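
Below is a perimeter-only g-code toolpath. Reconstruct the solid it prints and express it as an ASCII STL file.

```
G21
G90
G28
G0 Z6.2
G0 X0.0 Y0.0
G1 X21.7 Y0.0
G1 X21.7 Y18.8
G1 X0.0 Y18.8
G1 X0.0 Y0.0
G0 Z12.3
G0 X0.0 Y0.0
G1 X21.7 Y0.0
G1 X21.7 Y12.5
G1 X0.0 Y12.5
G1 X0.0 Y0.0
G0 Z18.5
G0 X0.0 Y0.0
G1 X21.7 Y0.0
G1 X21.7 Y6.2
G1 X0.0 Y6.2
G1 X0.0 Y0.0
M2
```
solid part
  facet normal 0.0000 0.0000 -1.0000
    outer loop
      vertex 21.7 25.0 0.0
      vertex 21.7 0.0 0.0
      vertex 0.0 0.0 0.0
    endloop
  endfacet
  facet normal 0.0000 0.0000 -1.0000
    outer loop
      vertex 0.0 25.0 0.0
      vertex 21.7 25.0 0.0
      vertex 0.0 0.0 0.0
    endloop
  endfacet
  facet normal 0.0000 -1.0000 0.0000
    outer loop
      vertex 0.0 0.0 0.0
      vertex 21.7 0.0 0.0
      vertex 21.7 0.0 24.6
    endloop
  endfacet
  facet normal 0.0000 -1.0000 0.0000
    outer loop
      vertex 0.0 0.0 0.0
      vertex 21.7 0.0 24.6
      vertex 0.0 0.0 24.6
    endloop
  endfacet
  facet normal 0.0000 0.7014 0.7128
    outer loop
      vertex 0.0 0.0 24.6
      vertex 21.7 0.0 24.6
      vertex 21.7 25.0 0.0
    endloop
  endfacet
  facet normal 0.0000 0.7014 0.7128
    outer loop
      vertex 0.0 0.0 24.6
      vertex 21.7 25.0 0.0
      vertex 0.0 25.0 0.0
    endloop
  endfacet
  facet normal -1.0000 0.0000 0.0000
    outer loop
      vertex 0.0 0.0 24.6
      vertex 0.0 25.0 0.0
      vertex 0.0 0.0 0.0
    endloop
  endfacet
  facet normal 1.0000 0.0000 0.0000
    outer loop
      vertex 21.7 0.0 0.0
      vertex 21.7 25.0 0.0
      vertex 21.7 0.0 24.6
    endloop
  endfacet
endsolid part

The G0 Z moves step by Δz≈6.2 mm. The G1 loops shrink linearly with z, so the solid tapers from its base footprint up to z≈24.6. Closing with a flat bottom cap and the tapered top and triangulating gives 8 facets — a wedge (ramp): 21.7 × 25 mm base, rising to 24.6 mm along the y=0 edge and sloping linearly to z=0 at y=25.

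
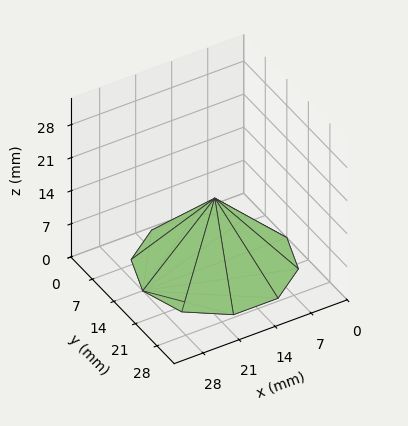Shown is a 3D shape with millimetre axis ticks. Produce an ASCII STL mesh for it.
Reading the render: the shape is a regular 10-sided pyramid, base circumscribed radius ≈ 14 mm, apex at z ≈ 14 mm (dimensions read to the nearest mm from the axis ticks). For the STL, each face is triangulated and given an outward normal.

solid part
  facet normal 0.0000 0.0000 -1.0000
    outer loop
      vertex 18.33 27.31 0.00
      vertex 25.33 22.23 0.00
      vertex 28.00 14.00 0.00
    endloop
  endfacet
  facet normal 0.0000 0.0000 -1.0000
    outer loop
      vertex 9.67 27.31 0.00
      vertex 18.33 27.31 0.00
      vertex 28.00 14.00 0.00
    endloop
  endfacet
  facet normal 0.0000 0.0000 -1.0000
    outer loop
      vertex 2.67 22.23 0.00
      vertex 9.67 27.31 0.00
      vertex 28.00 14.00 0.00
    endloop
  endfacet
  facet normal 0.0000 0.0000 -1.0000
    outer loop
      vertex 0.00 14.00 0.00
      vertex 2.67 22.23 0.00
      vertex 28.00 14.00 0.00
    endloop
  endfacet
  facet normal 0.0000 0.0000 -1.0000
    outer loop
      vertex 2.67 5.77 0.00
      vertex 0.00 14.00 0.00
      vertex 28.00 14.00 0.00
    endloop
  endfacet
  facet normal 0.0000 0.0000 -1.0000
    outer loop
      vertex 9.67 0.69 0.00
      vertex 2.67 5.77 0.00
      vertex 28.00 14.00 0.00
    endloop
  endfacet
  facet normal 0.0000 0.0000 -1.0000
    outer loop
      vertex 18.33 0.69 0.00
      vertex 9.67 0.69 0.00
      vertex 28.00 14.00 0.00
    endloop
  endfacet
  facet normal 0.0000 0.0000 -1.0000
    outer loop
      vertex 25.33 5.77 0.00
      vertex 18.33 0.69 0.00
      vertex 28.00 14.00 0.00
    endloop
  endfacet
  facet normal 0.6892 0.2236 0.6892
    outer loop
      vertex 28.00 14.00 0.00
      vertex 25.33 22.23 0.00
      vertex 14.00 14.00 14.00
    endloop
  endfacet
  facet normal 0.4256 0.5864 0.6892
    outer loop
      vertex 25.33 22.23 0.00
      vertex 18.33 27.31 0.00
      vertex 14.00 14.00 14.00
    endloop
  endfacet
  facet normal 0.0000 0.7247 0.6890
    outer loop
      vertex 18.33 27.31 0.00
      vertex 9.67 27.31 0.00
      vertex 14.00 14.00 14.00
    endloop
  endfacet
  facet normal -0.4256 0.5864 0.6892
    outer loop
      vertex 9.67 27.31 0.00
      vertex 2.67 22.23 0.00
      vertex 14.00 14.00 14.00
    endloop
  endfacet
  facet normal -0.6892 0.2236 0.6892
    outer loop
      vertex 2.67 22.23 0.00
      vertex 0.00 14.00 0.00
      vertex 14.00 14.00 14.00
    endloop
  endfacet
  facet normal -0.6892 -0.2236 0.6892
    outer loop
      vertex 0.00 14.00 0.00
      vertex 2.67 5.77 0.00
      vertex 14.00 14.00 14.00
    endloop
  endfacet
  facet normal -0.4256 -0.5864 0.6892
    outer loop
      vertex 2.67 5.77 0.00
      vertex 9.67 0.69 0.00
      vertex 14.00 14.00 14.00
    endloop
  endfacet
  facet normal 0.0000 -0.7247 0.6890
    outer loop
      vertex 9.67 0.69 0.00
      vertex 18.33 0.69 0.00
      vertex 14.00 14.00 14.00
    endloop
  endfacet
  facet normal 0.4256 -0.5864 0.6892
    outer loop
      vertex 18.33 0.69 0.00
      vertex 25.33 5.77 0.00
      vertex 14.00 14.00 14.00
    endloop
  endfacet
  facet normal 0.6892 -0.2236 0.6892
    outer loop
      vertex 25.33 5.77 0.00
      vertex 28.00 14.00 0.00
      vertex 14.00 14.00 14.00
    endloop
  endfacet
endsolid part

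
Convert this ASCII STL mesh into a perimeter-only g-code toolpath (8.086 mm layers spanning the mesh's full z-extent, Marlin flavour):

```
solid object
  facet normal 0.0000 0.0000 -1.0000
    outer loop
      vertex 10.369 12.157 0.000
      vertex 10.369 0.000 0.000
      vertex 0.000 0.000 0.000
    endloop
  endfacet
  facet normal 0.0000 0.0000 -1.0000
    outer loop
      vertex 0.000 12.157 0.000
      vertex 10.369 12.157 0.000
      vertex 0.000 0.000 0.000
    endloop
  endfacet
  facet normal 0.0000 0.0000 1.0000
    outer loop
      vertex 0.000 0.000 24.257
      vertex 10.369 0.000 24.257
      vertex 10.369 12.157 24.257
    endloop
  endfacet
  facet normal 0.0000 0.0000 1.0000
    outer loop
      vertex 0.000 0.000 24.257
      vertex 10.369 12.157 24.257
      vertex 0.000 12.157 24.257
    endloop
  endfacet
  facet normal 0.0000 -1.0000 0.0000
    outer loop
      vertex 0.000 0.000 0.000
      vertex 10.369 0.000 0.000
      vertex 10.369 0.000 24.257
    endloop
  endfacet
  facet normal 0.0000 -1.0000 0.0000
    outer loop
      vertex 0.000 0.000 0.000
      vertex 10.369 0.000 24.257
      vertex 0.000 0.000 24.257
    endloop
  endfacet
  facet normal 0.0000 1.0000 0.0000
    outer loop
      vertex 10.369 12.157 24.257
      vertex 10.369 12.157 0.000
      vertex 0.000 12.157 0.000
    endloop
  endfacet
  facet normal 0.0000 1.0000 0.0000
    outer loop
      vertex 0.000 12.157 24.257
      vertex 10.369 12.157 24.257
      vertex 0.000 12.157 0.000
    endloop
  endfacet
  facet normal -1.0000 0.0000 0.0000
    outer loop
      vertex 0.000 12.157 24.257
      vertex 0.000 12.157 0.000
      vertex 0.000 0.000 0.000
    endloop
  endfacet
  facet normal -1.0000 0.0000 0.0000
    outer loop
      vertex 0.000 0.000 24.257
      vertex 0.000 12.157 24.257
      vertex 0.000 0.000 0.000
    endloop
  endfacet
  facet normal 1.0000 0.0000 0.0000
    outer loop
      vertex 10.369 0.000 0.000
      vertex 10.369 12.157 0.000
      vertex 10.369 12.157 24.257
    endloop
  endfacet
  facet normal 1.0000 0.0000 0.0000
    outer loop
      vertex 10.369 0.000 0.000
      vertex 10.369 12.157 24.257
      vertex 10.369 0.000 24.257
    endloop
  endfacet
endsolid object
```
; perimeter-only toolpath
G21 ; units = mm
G90 ; absolute positioning
G28 ; home
; layer 1
G0 Z8.086
G0 X0.000 Y0.000
G1 X10.369 Y0.000
G1 X10.369 Y12.157
G1 X0.000 Y12.157
G1 X0.000 Y0.000
; layer 2
G0 Z16.171
G0 X0.000 Y0.000
G1 X10.369 Y0.000
G1 X10.369 Y12.157
G1 X0.000 Y12.157
G1 X0.000 Y0.000
; layer 3
G0 Z24.257
G0 X0.000 Y0.000
G1 X10.369 Y0.000
G1 X10.369 Y12.157
G1 X0.000 Y12.157
G1 X0.000 Y0.000
M2 ; end

The solid is a rectangular box, roughly 10.4 × 12.2 mm footprint and 24.3 mm tall. Slicing at Δz = 8.086 mm — 3 equal slices spanning the solid's height, so layer i sits at z = i·h/3 — gives 3 non-empty perimeters. Each is a 4-segment closed polygon; G0 lifts to the layer z and rapids to the start vertex, then G1 traces the edges.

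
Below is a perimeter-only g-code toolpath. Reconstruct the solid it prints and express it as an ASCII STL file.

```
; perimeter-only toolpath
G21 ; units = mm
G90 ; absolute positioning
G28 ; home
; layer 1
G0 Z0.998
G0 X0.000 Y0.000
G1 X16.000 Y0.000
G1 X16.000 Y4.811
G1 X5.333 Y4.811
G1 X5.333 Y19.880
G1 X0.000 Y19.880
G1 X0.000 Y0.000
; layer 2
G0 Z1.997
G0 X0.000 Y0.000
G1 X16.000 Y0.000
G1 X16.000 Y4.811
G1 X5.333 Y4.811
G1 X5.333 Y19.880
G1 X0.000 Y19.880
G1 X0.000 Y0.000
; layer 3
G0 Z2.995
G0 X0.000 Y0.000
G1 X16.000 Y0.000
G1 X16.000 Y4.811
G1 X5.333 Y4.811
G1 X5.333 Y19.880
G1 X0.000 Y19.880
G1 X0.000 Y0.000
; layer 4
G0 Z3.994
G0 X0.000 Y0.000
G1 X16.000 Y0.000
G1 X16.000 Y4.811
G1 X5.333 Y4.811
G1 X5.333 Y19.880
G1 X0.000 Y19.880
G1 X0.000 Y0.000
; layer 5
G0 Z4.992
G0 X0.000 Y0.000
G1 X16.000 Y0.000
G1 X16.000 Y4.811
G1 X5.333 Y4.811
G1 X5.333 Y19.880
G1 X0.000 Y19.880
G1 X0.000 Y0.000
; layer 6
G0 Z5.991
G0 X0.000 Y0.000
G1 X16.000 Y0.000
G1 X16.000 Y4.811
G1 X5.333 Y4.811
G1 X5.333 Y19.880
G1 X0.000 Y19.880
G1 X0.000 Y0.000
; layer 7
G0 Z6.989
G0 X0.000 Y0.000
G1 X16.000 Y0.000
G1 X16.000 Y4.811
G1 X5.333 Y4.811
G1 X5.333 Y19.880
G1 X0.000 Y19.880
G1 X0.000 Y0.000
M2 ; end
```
solid part
  facet normal 0.0000 0.0000 -1.0000
    outer loop
      vertex 16.000 4.811 0.000
      vertex 16.000 0.000 0.000
      vertex 0.000 0.000 0.000
    endloop
  endfacet
  facet normal 0.0000 0.0000 -1.0000
    outer loop
      vertex 5.333 4.811 0.000
      vertex 16.000 4.811 0.000
      vertex 0.000 0.000 0.000
    endloop
  endfacet
  facet normal 0.0000 0.0000 -1.0000
    outer loop
      vertex 5.333 19.880 0.000
      vertex 5.333 4.811 0.000
      vertex 0.000 0.000 0.000
    endloop
  endfacet
  facet normal 0.0000 0.0000 -1.0000
    outer loop
      vertex 0.000 19.880 0.000
      vertex 5.333 19.880 0.000
      vertex 0.000 0.000 0.000
    endloop
  endfacet
  facet normal 0.0000 0.0000 1.0000
    outer loop
      vertex 0.000 0.000 6.989
      vertex 16.000 0.000 6.989
      vertex 16.000 4.811 6.989
    endloop
  endfacet
  facet normal 0.0000 0.0000 1.0000
    outer loop
      vertex 0.000 0.000 6.989
      vertex 16.000 4.811 6.989
      vertex 5.333 4.811 6.989
    endloop
  endfacet
  facet normal 0.0000 0.0000 1.0000
    outer loop
      vertex 0.000 0.000 6.989
      vertex 5.333 4.811 6.989
      vertex 5.333 19.880 6.989
    endloop
  endfacet
  facet normal 0.0000 0.0000 1.0000
    outer loop
      vertex 0.000 0.000 6.989
      vertex 5.333 19.880 6.989
      vertex 0.000 19.880 6.989
    endloop
  endfacet
  facet normal 0.0000 -1.0000 0.0000
    outer loop
      vertex 0.000 0.000 0.000
      vertex 16.000 0.000 0.000
      vertex 16.000 0.000 6.989
    endloop
  endfacet
  facet normal 0.0000 -1.0000 0.0000
    outer loop
      vertex 0.000 0.000 0.000
      vertex 16.000 0.000 6.989
      vertex 0.000 0.000 6.989
    endloop
  endfacet
  facet normal 1.0000 0.0000 0.0000
    outer loop
      vertex 16.000 0.000 0.000
      vertex 16.000 4.811 0.000
      vertex 16.000 4.811 6.989
    endloop
  endfacet
  facet normal 1.0000 0.0000 0.0000
    outer loop
      vertex 16.000 0.000 0.000
      vertex 16.000 4.811 6.989
      vertex 16.000 0.000 6.989
    endloop
  endfacet
  facet normal 0.0000 1.0000 0.0000
    outer loop
      vertex 16.000 4.811 0.000
      vertex 5.333 4.811 0.000
      vertex 5.333 4.811 6.989
    endloop
  endfacet
  facet normal 0.0000 1.0000 0.0000
    outer loop
      vertex 16.000 4.811 0.000
      vertex 5.333 4.811 6.989
      vertex 16.000 4.811 6.989
    endloop
  endfacet
  facet normal 1.0000 0.0000 0.0000
    outer loop
      vertex 5.333 4.811 0.000
      vertex 5.333 19.880 0.000
      vertex 5.333 19.880 6.989
    endloop
  endfacet
  facet normal 1.0000 0.0000 0.0000
    outer loop
      vertex 5.333 4.811 0.000
      vertex 5.333 19.880 6.989
      vertex 5.333 4.811 6.989
    endloop
  endfacet
  facet normal 0.0000 1.0000 0.0000
    outer loop
      vertex 5.333 19.880 0.000
      vertex 0.000 19.880 0.000
      vertex 0.000 19.880 6.989
    endloop
  endfacet
  facet normal 0.0000 1.0000 0.0000
    outer loop
      vertex 5.333 19.880 0.000
      vertex 0.000 19.880 6.989
      vertex 5.333 19.880 6.989
    endloop
  endfacet
  facet normal -1.0000 0.0000 0.0000
    outer loop
      vertex 0.000 19.880 0.000
      vertex 0.000 0.000 0.000
      vertex 0.000 0.000 6.989
    endloop
  endfacet
  facet normal -1.0000 0.0000 0.0000
    outer loop
      vertex 0.000 19.880 0.000
      vertex 0.000 0.000 6.989
      vertex 0.000 19.880 6.989
    endloop
  endfacet
endsolid part

The G0 Z moves step by Δz≈0.998 mm. Every layer's G1 loop is the same polygon, so the solid is a straight extrusion of it from z=0 to z≈6.99. Closing with flat bottom and top caps and triangulating gives 20 facets — an L-shaped prism: outer 16 × 19.9 mm, arm thicknesses ≈ 4.81 mm (horizontal) and 5.33 mm (vertical), extruded 6.99 mm in z.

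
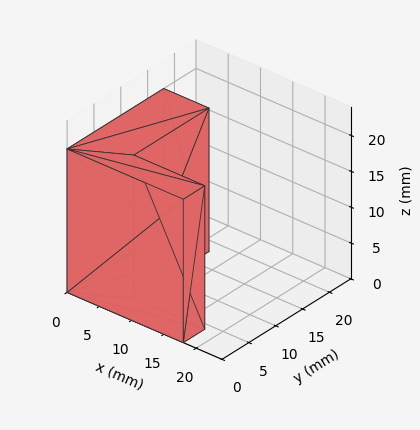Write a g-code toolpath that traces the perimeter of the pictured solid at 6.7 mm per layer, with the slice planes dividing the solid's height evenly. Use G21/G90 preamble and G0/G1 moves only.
Reading the render: the shape is an L-shaped prism: outer 18 × 18 mm, arm thicknesses ≈ 4 mm (horizontal) and 7 mm (vertical), extruded 20 mm in z (dimensions read to the nearest mm from the axis ticks). For the g-code, the solid's height is divided into equal slices at the stated Δz and each level perimeter traced with G1 moves after a G0 lift.

; perimeter-only toolpath
G21 ; units = mm
G90 ; absolute positioning
G28 ; home
; layer 1
G0 Z6.7
G0 X0.0 Y0.0
G1 X18.0 Y0.0
G1 X18.0 Y4.0
G1 X7.0 Y4.0
G1 X7.0 Y18.0
G1 X0.0 Y18.0
G1 X0.0 Y0.0
; layer 2
G0 Z13.3
G0 X0.0 Y0.0
G1 X18.0 Y0.0
G1 X18.0 Y4.0
G1 X7.0 Y4.0
G1 X7.0 Y18.0
G1 X0.0 Y18.0
G1 X0.0 Y0.0
; layer 3
G0 Z20.0
G0 X0.0 Y0.0
G1 X18.0 Y0.0
G1 X18.0 Y4.0
G1 X7.0 Y4.0
G1 X7.0 Y18.0
G1 X0.0 Y18.0
G1 X0.0 Y0.0
M2 ; end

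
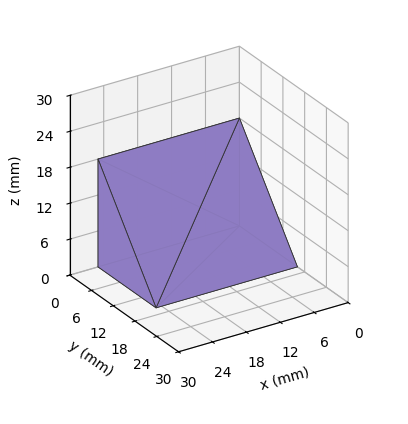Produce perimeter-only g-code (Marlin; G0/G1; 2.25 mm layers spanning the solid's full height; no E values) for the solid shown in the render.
Reading the render: the shape is a wedge (ramp): 25 × 16 mm base, rising to 18 mm along the y=0 edge and sloping linearly to z=0 at y=16 (dimensions read to the nearest mm from the axis ticks). For the g-code, the solid's height is divided into equal slices at the stated Δz and each level perimeter traced with G1 moves after a G0 lift.

; perimeter-only toolpath
G21 ; units = mm
G90 ; absolute positioning
G28 ; home
; layer 1
G0 Z2.25
G0 X0.00 Y0.00
G1 X25.00 Y0.00
G1 X25.00 Y14.00
G1 X0.00 Y14.00
G1 X0.00 Y0.00
; layer 2
G0 Z4.50
G0 X0.00 Y0.00
G1 X25.00 Y0.00
G1 X25.00 Y12.00
G1 X0.00 Y12.00
G1 X0.00 Y0.00
; layer 3
G0 Z6.75
G0 X0.00 Y0.00
G1 X25.00 Y0.00
G1 X25.00 Y10.00
G1 X0.00 Y10.00
G1 X0.00 Y0.00
; layer 4
G0 Z9.00
G0 X0.00 Y0.00
G1 X25.00 Y0.00
G1 X25.00 Y8.00
G1 X0.00 Y8.00
G1 X0.00 Y0.00
; layer 5
G0 Z11.25
G0 X0.00 Y0.00
G1 X25.00 Y0.00
G1 X25.00 Y6.00
G1 X0.00 Y6.00
G1 X0.00 Y0.00
; layer 6
G0 Z13.50
G0 X0.00 Y0.00
G1 X25.00 Y0.00
G1 X25.00 Y4.00
G1 X0.00 Y4.00
G1 X0.00 Y0.00
; layer 7
G0 Z15.75
G0 X0.00 Y0.00
G1 X25.00 Y0.00
G1 X25.00 Y2.00
G1 X0.00 Y2.00
G1 X0.00 Y0.00
M2 ; end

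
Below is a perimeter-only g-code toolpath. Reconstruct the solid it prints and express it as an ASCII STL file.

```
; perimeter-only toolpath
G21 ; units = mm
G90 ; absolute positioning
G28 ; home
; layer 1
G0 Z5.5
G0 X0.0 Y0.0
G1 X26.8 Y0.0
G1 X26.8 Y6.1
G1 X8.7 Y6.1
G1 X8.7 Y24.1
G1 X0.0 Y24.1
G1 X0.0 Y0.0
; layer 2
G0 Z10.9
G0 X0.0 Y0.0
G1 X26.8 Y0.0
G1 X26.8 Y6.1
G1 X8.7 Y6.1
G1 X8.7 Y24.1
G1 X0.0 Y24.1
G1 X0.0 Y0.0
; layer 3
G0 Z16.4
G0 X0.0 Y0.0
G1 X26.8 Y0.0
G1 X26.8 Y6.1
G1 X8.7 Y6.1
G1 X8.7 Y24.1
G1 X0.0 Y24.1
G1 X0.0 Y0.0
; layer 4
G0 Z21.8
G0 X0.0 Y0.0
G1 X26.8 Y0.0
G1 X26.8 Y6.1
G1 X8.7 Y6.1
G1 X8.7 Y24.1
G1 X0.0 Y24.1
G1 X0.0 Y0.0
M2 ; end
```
solid part
  facet normal 0.0000 0.0000 -1.0000
    outer loop
      vertex 26.8 6.1 0.0
      vertex 26.8 0.0 0.0
      vertex 0.0 0.0 0.0
    endloop
  endfacet
  facet normal 0.0000 0.0000 -1.0000
    outer loop
      vertex 8.7 6.1 0.0
      vertex 26.8 6.1 0.0
      vertex 0.0 0.0 0.0
    endloop
  endfacet
  facet normal 0.0000 0.0000 -1.0000
    outer loop
      vertex 8.7 24.1 0.0
      vertex 8.7 6.1 0.0
      vertex 0.0 0.0 0.0
    endloop
  endfacet
  facet normal 0.0000 0.0000 -1.0000
    outer loop
      vertex 0.0 24.1 0.0
      vertex 8.7 24.1 0.0
      vertex 0.0 0.0 0.0
    endloop
  endfacet
  facet normal 0.0000 0.0000 1.0000
    outer loop
      vertex 0.0 0.0 21.8
      vertex 26.8 0.0 21.8
      vertex 26.8 6.1 21.8
    endloop
  endfacet
  facet normal 0.0000 0.0000 1.0000
    outer loop
      vertex 0.0 0.0 21.8
      vertex 26.8 6.1 21.8
      vertex 8.7 6.1 21.8
    endloop
  endfacet
  facet normal 0.0000 0.0000 1.0000
    outer loop
      vertex 0.0 0.0 21.8
      vertex 8.7 6.1 21.8
      vertex 8.7 24.1 21.8
    endloop
  endfacet
  facet normal 0.0000 0.0000 1.0000
    outer loop
      vertex 0.0 0.0 21.8
      vertex 8.7 24.1 21.8
      vertex 0.0 24.1 21.8
    endloop
  endfacet
  facet normal 0.0000 -1.0000 0.0000
    outer loop
      vertex 0.0 0.0 0.0
      vertex 26.8 0.0 0.0
      vertex 26.8 0.0 21.8
    endloop
  endfacet
  facet normal 0.0000 -1.0000 0.0000
    outer loop
      vertex 0.0 0.0 0.0
      vertex 26.8 0.0 21.8
      vertex 0.0 0.0 21.8
    endloop
  endfacet
  facet normal 1.0000 0.0000 0.0000
    outer loop
      vertex 26.8 0.0 0.0
      vertex 26.8 6.1 0.0
      vertex 26.8 6.1 21.8
    endloop
  endfacet
  facet normal 1.0000 0.0000 0.0000
    outer loop
      vertex 26.8 0.0 0.0
      vertex 26.8 6.1 21.8
      vertex 26.8 0.0 21.8
    endloop
  endfacet
  facet normal 0.0000 1.0000 0.0000
    outer loop
      vertex 26.8 6.1 0.0
      vertex 8.7 6.1 0.0
      vertex 8.7 6.1 21.8
    endloop
  endfacet
  facet normal 0.0000 1.0000 0.0000
    outer loop
      vertex 26.8 6.1 0.0
      vertex 8.7 6.1 21.8
      vertex 26.8 6.1 21.8
    endloop
  endfacet
  facet normal 1.0000 0.0000 0.0000
    outer loop
      vertex 8.7 6.1 0.0
      vertex 8.7 24.1 0.0
      vertex 8.7 24.1 21.8
    endloop
  endfacet
  facet normal 1.0000 0.0000 0.0000
    outer loop
      vertex 8.7 6.1 0.0
      vertex 8.7 24.1 21.8
      vertex 8.7 6.1 21.8
    endloop
  endfacet
  facet normal 0.0000 1.0000 0.0000
    outer loop
      vertex 8.7 24.1 0.0
      vertex 0.0 24.1 0.0
      vertex 0.0 24.1 21.8
    endloop
  endfacet
  facet normal 0.0000 1.0000 0.0000
    outer loop
      vertex 8.7 24.1 0.0
      vertex 0.0 24.1 21.8
      vertex 8.7 24.1 21.8
    endloop
  endfacet
  facet normal -1.0000 0.0000 0.0000
    outer loop
      vertex 0.0 24.1 0.0
      vertex 0.0 0.0 0.0
      vertex 0.0 0.0 21.8
    endloop
  endfacet
  facet normal -1.0000 0.0000 0.0000
    outer loop
      vertex 0.0 24.1 0.0
      vertex 0.0 0.0 21.8
      vertex 0.0 24.1 21.8
    endloop
  endfacet
endsolid part

The G0 Z moves step by Δz≈5.5 mm. Every layer's G1 loop is the same polygon, so the solid is a straight extrusion of it from z=0 to z≈21.8. Closing with flat bottom and top caps and triangulating gives 20 facets — an L-shaped prism: outer 26.8 × 24.1 mm, arm thicknesses ≈ 6.1 mm (horizontal) and 8.7 mm (vertical), extruded 21.8 mm in z.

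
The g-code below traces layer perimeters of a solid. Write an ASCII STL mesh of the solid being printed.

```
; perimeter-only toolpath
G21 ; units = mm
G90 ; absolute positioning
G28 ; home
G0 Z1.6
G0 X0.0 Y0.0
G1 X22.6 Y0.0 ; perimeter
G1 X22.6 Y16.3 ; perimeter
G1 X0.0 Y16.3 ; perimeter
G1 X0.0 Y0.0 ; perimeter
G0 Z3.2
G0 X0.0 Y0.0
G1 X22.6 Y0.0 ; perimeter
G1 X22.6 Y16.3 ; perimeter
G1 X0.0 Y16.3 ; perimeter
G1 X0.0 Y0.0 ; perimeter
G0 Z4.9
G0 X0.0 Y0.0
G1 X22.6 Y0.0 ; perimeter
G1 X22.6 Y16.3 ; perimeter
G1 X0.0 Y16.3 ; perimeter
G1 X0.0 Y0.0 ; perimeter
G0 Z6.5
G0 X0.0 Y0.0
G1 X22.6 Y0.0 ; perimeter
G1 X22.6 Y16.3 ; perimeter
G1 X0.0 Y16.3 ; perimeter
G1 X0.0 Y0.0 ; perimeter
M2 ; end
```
solid part
  facet normal 0.0000 0.0000 -1.0000
    outer loop
      vertex 22.6 16.3 0.0
      vertex 22.6 0.0 0.0
      vertex 0.0 0.0 0.0
    endloop
  endfacet
  facet normal 0.0000 0.0000 -1.0000
    outer loop
      vertex 0.0 16.3 0.0
      vertex 22.6 16.3 0.0
      vertex 0.0 0.0 0.0
    endloop
  endfacet
  facet normal 0.0000 0.0000 1.0000
    outer loop
      vertex 0.0 0.0 6.5
      vertex 22.6 0.0 6.5
      vertex 22.6 16.3 6.5
    endloop
  endfacet
  facet normal 0.0000 0.0000 1.0000
    outer loop
      vertex 0.0 0.0 6.5
      vertex 22.6 16.3 6.5
      vertex 0.0 16.3 6.5
    endloop
  endfacet
  facet normal 0.0000 -1.0000 0.0000
    outer loop
      vertex 0.0 0.0 0.0
      vertex 22.6 0.0 0.0
      vertex 22.6 0.0 6.5
    endloop
  endfacet
  facet normal 0.0000 -1.0000 0.0000
    outer loop
      vertex 0.0 0.0 0.0
      vertex 22.6 0.0 6.5
      vertex 0.0 0.0 6.5
    endloop
  endfacet
  facet normal 0.0000 1.0000 0.0000
    outer loop
      vertex 22.6 16.3 6.5
      vertex 22.6 16.3 0.0
      vertex 0.0 16.3 0.0
    endloop
  endfacet
  facet normal 0.0000 1.0000 0.0000
    outer loop
      vertex 0.0 16.3 6.5
      vertex 22.6 16.3 6.5
      vertex 0.0 16.3 0.0
    endloop
  endfacet
  facet normal -1.0000 0.0000 0.0000
    outer loop
      vertex 0.0 16.3 6.5
      vertex 0.0 16.3 0.0
      vertex 0.0 0.0 0.0
    endloop
  endfacet
  facet normal -1.0000 0.0000 0.0000
    outer loop
      vertex 0.0 0.0 6.5
      vertex 0.0 16.3 6.5
      vertex 0.0 0.0 0.0
    endloop
  endfacet
  facet normal 1.0000 0.0000 0.0000
    outer loop
      vertex 22.6 0.0 0.0
      vertex 22.6 16.3 0.0
      vertex 22.6 16.3 6.5
    endloop
  endfacet
  facet normal 1.0000 0.0000 0.0000
    outer loop
      vertex 22.6 0.0 0.0
      vertex 22.6 16.3 6.5
      vertex 22.6 0.0 6.5
    endloop
  endfacet
endsolid part

The G0 Z moves step by Δz≈1.6 mm. Every layer's G1 loop is the same polygon, so the solid is a straight extrusion of it from z=0 to z≈6.5. Closing with flat bottom and top caps and triangulating gives 12 facets — a rectangular box, roughly 22.6 × 16.3 mm footprint and 6.5 mm tall.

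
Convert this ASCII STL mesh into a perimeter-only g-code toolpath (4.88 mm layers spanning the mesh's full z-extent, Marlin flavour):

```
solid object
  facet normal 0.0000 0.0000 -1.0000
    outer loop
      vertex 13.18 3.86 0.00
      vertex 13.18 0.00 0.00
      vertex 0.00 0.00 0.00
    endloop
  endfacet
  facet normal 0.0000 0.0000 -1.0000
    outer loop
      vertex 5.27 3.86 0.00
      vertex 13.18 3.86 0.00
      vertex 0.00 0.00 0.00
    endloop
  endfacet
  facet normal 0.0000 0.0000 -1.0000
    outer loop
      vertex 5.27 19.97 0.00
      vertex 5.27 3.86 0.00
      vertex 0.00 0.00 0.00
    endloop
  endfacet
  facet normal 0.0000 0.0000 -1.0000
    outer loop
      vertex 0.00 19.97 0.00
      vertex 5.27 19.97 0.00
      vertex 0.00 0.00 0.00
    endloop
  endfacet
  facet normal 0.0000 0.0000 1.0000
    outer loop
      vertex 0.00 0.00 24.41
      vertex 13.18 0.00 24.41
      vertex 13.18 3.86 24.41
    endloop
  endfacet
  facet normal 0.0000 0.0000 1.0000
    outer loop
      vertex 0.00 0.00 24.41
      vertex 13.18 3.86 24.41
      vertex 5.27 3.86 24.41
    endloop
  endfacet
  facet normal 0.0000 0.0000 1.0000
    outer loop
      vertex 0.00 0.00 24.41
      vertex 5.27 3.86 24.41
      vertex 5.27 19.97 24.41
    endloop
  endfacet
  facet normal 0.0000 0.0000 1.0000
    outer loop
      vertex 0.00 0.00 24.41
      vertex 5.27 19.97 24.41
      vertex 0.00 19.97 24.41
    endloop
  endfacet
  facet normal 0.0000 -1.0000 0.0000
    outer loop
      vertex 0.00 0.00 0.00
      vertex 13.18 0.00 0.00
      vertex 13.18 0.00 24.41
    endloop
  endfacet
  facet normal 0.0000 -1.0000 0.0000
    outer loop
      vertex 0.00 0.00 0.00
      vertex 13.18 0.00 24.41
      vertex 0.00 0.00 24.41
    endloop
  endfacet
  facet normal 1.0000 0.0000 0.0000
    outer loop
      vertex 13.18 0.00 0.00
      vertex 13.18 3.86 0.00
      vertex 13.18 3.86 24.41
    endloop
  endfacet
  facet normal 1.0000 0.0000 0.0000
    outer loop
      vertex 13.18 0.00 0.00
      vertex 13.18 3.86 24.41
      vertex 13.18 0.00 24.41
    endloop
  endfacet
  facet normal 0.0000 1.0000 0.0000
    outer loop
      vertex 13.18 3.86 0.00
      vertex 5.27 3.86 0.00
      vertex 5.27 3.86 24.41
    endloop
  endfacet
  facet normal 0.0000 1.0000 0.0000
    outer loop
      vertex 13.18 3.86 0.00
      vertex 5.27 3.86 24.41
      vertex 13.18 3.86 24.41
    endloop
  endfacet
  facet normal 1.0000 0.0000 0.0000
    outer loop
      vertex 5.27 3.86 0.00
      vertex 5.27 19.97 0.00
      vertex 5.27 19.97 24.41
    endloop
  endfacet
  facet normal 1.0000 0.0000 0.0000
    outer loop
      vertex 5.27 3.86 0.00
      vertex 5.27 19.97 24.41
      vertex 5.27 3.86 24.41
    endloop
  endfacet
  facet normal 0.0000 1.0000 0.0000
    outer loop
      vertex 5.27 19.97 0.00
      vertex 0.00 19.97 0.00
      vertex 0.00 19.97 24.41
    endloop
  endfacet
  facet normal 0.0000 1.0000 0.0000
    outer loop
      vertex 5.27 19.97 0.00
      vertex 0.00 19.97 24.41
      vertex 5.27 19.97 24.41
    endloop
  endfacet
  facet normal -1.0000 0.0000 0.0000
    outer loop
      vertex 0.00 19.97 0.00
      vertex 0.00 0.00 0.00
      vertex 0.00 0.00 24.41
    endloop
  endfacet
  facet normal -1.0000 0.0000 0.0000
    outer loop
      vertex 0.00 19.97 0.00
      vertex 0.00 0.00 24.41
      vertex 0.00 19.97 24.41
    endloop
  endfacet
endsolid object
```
; perimeter-only toolpath
G21 ; units = mm
G90 ; absolute positioning
G28 ; home
; layer 1
G0 Z4.88
G0 X0.00 Y0.00
G1 X13.18 Y0.00
G1 X13.18 Y3.86
G1 X5.27 Y3.86
G1 X5.27 Y19.97
G1 X0.00 Y19.97
G1 X0.00 Y0.00
; layer 2
G0 Z9.76
G0 X0.00 Y0.00
G1 X13.18 Y0.00
G1 X13.18 Y3.86
G1 X5.27 Y3.86
G1 X5.27 Y19.97
G1 X0.00 Y19.97
G1 X0.00 Y0.00
; layer 3
G0 Z14.65
G0 X0.00 Y0.00
G1 X13.18 Y0.00
G1 X13.18 Y3.86
G1 X5.27 Y3.86
G1 X5.27 Y19.97
G1 X0.00 Y19.97
G1 X0.00 Y0.00
; layer 4
G0 Z19.53
G0 X0.00 Y0.00
G1 X13.18 Y0.00
G1 X13.18 Y3.86
G1 X5.27 Y3.86
G1 X5.27 Y19.97
G1 X0.00 Y19.97
G1 X0.00 Y0.00
; layer 5
G0 Z24.41
G0 X0.00 Y0.00
G1 X13.18 Y0.00
G1 X13.18 Y3.86
G1 X5.27 Y3.86
G1 X5.27 Y19.97
G1 X0.00 Y19.97
G1 X0.00 Y0.00
M2 ; end

The solid is an L-shaped prism: outer 13.2 × 20 mm, arm thicknesses ≈ 3.86 mm (horizontal) and 5.27 mm (vertical), extruded 24.4 mm in z. Slicing at Δz = 4.88 mm — 5 equal slices spanning the solid's height, so layer i sits at z = i·h/5 — gives 5 non-empty perimeters. Each is a 6-segment closed polygon; G0 lifts to the layer z and rapids to the start vertex, then G1 traces the edges.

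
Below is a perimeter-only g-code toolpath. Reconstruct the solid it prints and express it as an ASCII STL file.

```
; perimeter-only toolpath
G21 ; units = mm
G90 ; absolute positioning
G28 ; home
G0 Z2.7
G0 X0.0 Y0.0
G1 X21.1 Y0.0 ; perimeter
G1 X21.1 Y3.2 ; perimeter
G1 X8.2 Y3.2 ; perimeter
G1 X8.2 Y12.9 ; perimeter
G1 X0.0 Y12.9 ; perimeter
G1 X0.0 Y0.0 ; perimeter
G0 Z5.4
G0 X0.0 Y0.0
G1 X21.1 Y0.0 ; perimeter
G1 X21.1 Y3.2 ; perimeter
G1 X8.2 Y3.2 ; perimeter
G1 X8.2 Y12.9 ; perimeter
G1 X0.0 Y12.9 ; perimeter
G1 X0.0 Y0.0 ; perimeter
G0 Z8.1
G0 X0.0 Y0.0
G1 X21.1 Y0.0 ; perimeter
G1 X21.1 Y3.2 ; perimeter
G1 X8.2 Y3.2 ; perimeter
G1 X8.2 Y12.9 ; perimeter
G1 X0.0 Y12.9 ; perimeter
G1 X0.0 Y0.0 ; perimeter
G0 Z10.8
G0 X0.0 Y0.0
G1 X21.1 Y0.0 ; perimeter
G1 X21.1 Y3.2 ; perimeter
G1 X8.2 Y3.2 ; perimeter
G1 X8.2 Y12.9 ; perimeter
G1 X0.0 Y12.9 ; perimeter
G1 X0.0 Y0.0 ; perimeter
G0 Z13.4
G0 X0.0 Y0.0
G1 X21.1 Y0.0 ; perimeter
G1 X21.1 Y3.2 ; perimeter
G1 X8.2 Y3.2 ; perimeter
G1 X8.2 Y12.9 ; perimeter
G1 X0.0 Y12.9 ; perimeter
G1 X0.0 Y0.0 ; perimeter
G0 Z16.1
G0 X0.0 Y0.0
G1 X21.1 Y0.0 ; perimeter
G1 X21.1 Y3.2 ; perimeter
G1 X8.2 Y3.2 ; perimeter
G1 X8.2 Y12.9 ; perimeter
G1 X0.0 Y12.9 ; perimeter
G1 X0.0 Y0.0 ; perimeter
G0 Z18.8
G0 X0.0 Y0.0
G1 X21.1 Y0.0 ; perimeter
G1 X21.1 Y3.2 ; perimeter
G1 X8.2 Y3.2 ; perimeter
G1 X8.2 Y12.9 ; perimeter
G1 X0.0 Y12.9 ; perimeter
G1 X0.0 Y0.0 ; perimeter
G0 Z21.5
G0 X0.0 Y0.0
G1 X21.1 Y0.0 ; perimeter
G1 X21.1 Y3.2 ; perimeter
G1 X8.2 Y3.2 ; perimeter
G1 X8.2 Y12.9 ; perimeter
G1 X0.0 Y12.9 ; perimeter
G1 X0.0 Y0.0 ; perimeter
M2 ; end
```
solid part
  facet normal 0.0000 0.0000 -1.0000
    outer loop
      vertex 21.1 3.2 0.0
      vertex 21.1 0.0 0.0
      vertex 0.0 0.0 0.0
    endloop
  endfacet
  facet normal 0.0000 0.0000 -1.0000
    outer loop
      vertex 8.2 3.2 0.0
      vertex 21.1 3.2 0.0
      vertex 0.0 0.0 0.0
    endloop
  endfacet
  facet normal 0.0000 0.0000 -1.0000
    outer loop
      vertex 8.2 12.9 0.0
      vertex 8.2 3.2 0.0
      vertex 0.0 0.0 0.0
    endloop
  endfacet
  facet normal 0.0000 0.0000 -1.0000
    outer loop
      vertex 0.0 12.9 0.0
      vertex 8.2 12.9 0.0
      vertex 0.0 0.0 0.0
    endloop
  endfacet
  facet normal 0.0000 0.0000 1.0000
    outer loop
      vertex 0.0 0.0 21.5
      vertex 21.1 0.0 21.5
      vertex 21.1 3.2 21.5
    endloop
  endfacet
  facet normal 0.0000 0.0000 1.0000
    outer loop
      vertex 0.0 0.0 21.5
      vertex 21.1 3.2 21.5
      vertex 8.2 3.2 21.5
    endloop
  endfacet
  facet normal 0.0000 0.0000 1.0000
    outer loop
      vertex 0.0 0.0 21.5
      vertex 8.2 3.2 21.5
      vertex 8.2 12.9 21.5
    endloop
  endfacet
  facet normal 0.0000 0.0000 1.0000
    outer loop
      vertex 0.0 0.0 21.5
      vertex 8.2 12.9 21.5
      vertex 0.0 12.9 21.5
    endloop
  endfacet
  facet normal 0.0000 -1.0000 0.0000
    outer loop
      vertex 0.0 0.0 0.0
      vertex 21.1 0.0 0.0
      vertex 21.1 0.0 21.5
    endloop
  endfacet
  facet normal 0.0000 -1.0000 0.0000
    outer loop
      vertex 0.0 0.0 0.0
      vertex 21.1 0.0 21.5
      vertex 0.0 0.0 21.5
    endloop
  endfacet
  facet normal 1.0000 0.0000 0.0000
    outer loop
      vertex 21.1 0.0 0.0
      vertex 21.1 3.2 0.0
      vertex 21.1 3.2 21.5
    endloop
  endfacet
  facet normal 1.0000 0.0000 0.0000
    outer loop
      vertex 21.1 0.0 0.0
      vertex 21.1 3.2 21.5
      vertex 21.1 0.0 21.5
    endloop
  endfacet
  facet normal 0.0000 1.0000 0.0000
    outer loop
      vertex 21.1 3.2 0.0
      vertex 8.2 3.2 0.0
      vertex 8.2 3.2 21.5
    endloop
  endfacet
  facet normal 0.0000 1.0000 0.0000
    outer loop
      vertex 21.1 3.2 0.0
      vertex 8.2 3.2 21.5
      vertex 21.1 3.2 21.5
    endloop
  endfacet
  facet normal 1.0000 0.0000 0.0000
    outer loop
      vertex 8.2 3.2 0.0
      vertex 8.2 12.9 0.0
      vertex 8.2 12.9 21.5
    endloop
  endfacet
  facet normal 1.0000 0.0000 0.0000
    outer loop
      vertex 8.2 3.2 0.0
      vertex 8.2 12.9 21.5
      vertex 8.2 3.2 21.5
    endloop
  endfacet
  facet normal 0.0000 1.0000 0.0000
    outer loop
      vertex 8.2 12.9 0.0
      vertex 0.0 12.9 0.0
      vertex 0.0 12.9 21.5
    endloop
  endfacet
  facet normal 0.0000 1.0000 0.0000
    outer loop
      vertex 8.2 12.9 0.0
      vertex 0.0 12.9 21.5
      vertex 8.2 12.9 21.5
    endloop
  endfacet
  facet normal -1.0000 0.0000 0.0000
    outer loop
      vertex 0.0 12.9 0.0
      vertex 0.0 0.0 0.0
      vertex 0.0 0.0 21.5
    endloop
  endfacet
  facet normal -1.0000 0.0000 0.0000
    outer loop
      vertex 0.0 12.9 0.0
      vertex 0.0 0.0 21.5
      vertex 0.0 12.9 21.5
    endloop
  endfacet
endsolid part

The G0 Z moves step by Δz≈2.7 mm. Every layer's G1 loop is the same polygon, so the solid is a straight extrusion of it from z=0 to z≈21.5. Closing with flat bottom and top caps and triangulating gives 20 facets — an L-shaped prism: outer 21.1 × 12.9 mm, arm thicknesses ≈ 3.2 mm (horizontal) and 8.2 mm (vertical), extruded 21.5 mm in z.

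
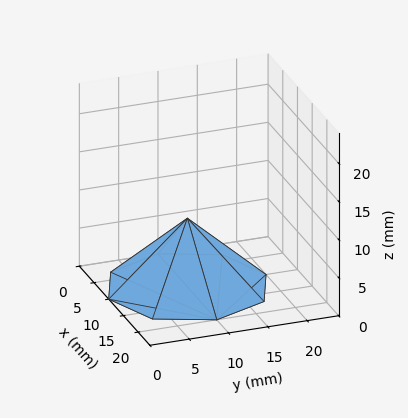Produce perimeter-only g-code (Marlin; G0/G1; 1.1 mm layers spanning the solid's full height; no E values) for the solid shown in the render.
Reading the render: the shape is a regular 8-sided pyramid, base circumscribed radius ≈ 10 mm, apex at z ≈ 9 mm (dimensions read to the nearest mm from the axis ticks). For the g-code, the solid's height is divided into equal slices at the stated Δz and each level perimeter traced with G1 moves after a G0 lift.

; perimeter-only toolpath
G21 ; units = mm
G90 ; absolute positioning
G28 ; home
; layer 1
G0 Z1.1
G0 X18.8 Y10.0
G1 X16.2 Y16.2
G1 X10.0 Y18.8
G1 X3.8 Y16.2
G1 X1.2 Y10.0
G1 X3.8 Y3.8
G1 X10.0 Y1.2
G1 X16.2 Y3.8
G1 X18.8 Y10.0
; layer 2
G0 Z2.2
G0 X17.5 Y10.0
G1 X15.3 Y15.3
G1 X10.0 Y17.5
G1 X4.7 Y15.3
G1 X2.5 Y10.0
G1 X4.7 Y4.7
G1 X10.0 Y2.5
G1 X15.3 Y4.7
G1 X17.5 Y10.0
; layer 3
G0 Z3.4
G0 X16.2 Y10.0
G1 X14.4 Y14.4
G1 X10.0 Y16.2
G1 X5.6 Y14.4
G1 X3.8 Y10.0
G1 X5.6 Y5.6
G1 X10.0 Y3.8
G1 X14.4 Y5.6
G1 X16.2 Y10.0
; layer 4
G0 Z4.5
G0 X15.0 Y10.0
G1 X13.6 Y13.6
G1 X10.0 Y15.0
G1 X6.5 Y13.6
G1 X5.0 Y10.0
G1 X6.5 Y6.5
G1 X10.0 Y5.0
G1 X13.6 Y6.5
G1 X15.0 Y10.0
; layer 5
G0 Z5.6
G0 X13.8 Y10.0
G1 X12.7 Y12.7
G1 X10.0 Y13.8
G1 X7.3 Y12.7
G1 X6.2 Y10.0
G1 X7.3 Y7.3
G1 X10.0 Y6.2
G1 X12.7 Y7.3
G1 X13.8 Y10.0
; layer 6
G0 Z6.8
G0 X12.5 Y10.0
G1 X11.8 Y11.8
G1 X10.0 Y12.5
G1 X8.2 Y11.8
G1 X7.5 Y10.0
G1 X8.2 Y8.2
G1 X10.0 Y7.5
G1 X11.8 Y8.2
G1 X12.5 Y10.0
; layer 7
G0 Z7.9
G0 X11.2 Y10.0
G1 X10.9 Y10.9
G1 X10.0 Y11.2
G1 X9.1 Y10.9
G1 X8.8 Y10.0
G1 X9.1 Y9.1
G1 X10.0 Y8.8
G1 X10.9 Y9.1
G1 X11.2 Y10.0
M2 ; end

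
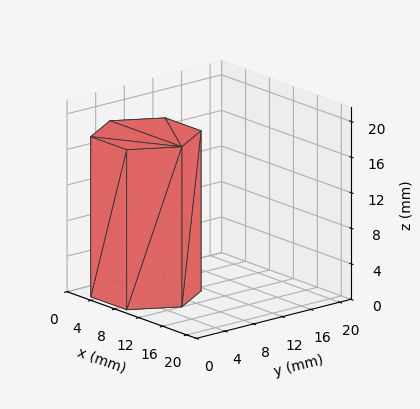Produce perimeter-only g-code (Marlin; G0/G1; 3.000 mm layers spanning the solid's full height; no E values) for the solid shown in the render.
Reading the render: the shape is a regular 6-sided prism (a cylinder approximated with 6 flat sides), circumscribed radius ≈ 6 mm, height ≈ 18 mm (dimensions read to the nearest mm from the axis ticks). For the g-code, the solid's height is divided into equal slices at the stated Δz and each level perimeter traced with G1 moves after a G0 lift.

; perimeter-only toolpath
G21 ; units = mm
G90 ; absolute positioning
G28 ; home
; layer 1
G0 Z3.000
G0 X12.000 Y6.000
G1 X9.000 Y11.196
G1 X3.000 Y11.196
G1 X0.000 Y6.000
G1 X3.000 Y0.804
G1 X9.000 Y0.804
G1 X12.000 Y6.000
; layer 2
G0 Z6.000
G0 X12.000 Y6.000
G1 X9.000 Y11.196
G1 X3.000 Y11.196
G1 X0.000 Y6.000
G1 X3.000 Y0.804
G1 X9.000 Y0.804
G1 X12.000 Y6.000
; layer 3
G0 Z9.000
G0 X12.000 Y6.000
G1 X9.000 Y11.196
G1 X3.000 Y11.196
G1 X0.000 Y6.000
G1 X3.000 Y0.804
G1 X9.000 Y0.804
G1 X12.000 Y6.000
; layer 4
G0 Z12.000
G0 X12.000 Y6.000
G1 X9.000 Y11.196
G1 X3.000 Y11.196
G1 X0.000 Y6.000
G1 X3.000 Y0.804
G1 X9.000 Y0.804
G1 X12.000 Y6.000
; layer 5
G0 Z15.000
G0 X12.000 Y6.000
G1 X9.000 Y11.196
G1 X3.000 Y11.196
G1 X0.000 Y6.000
G1 X3.000 Y0.804
G1 X9.000 Y0.804
G1 X12.000 Y6.000
; layer 6
G0 Z18.000
G0 X12.000 Y6.000
G1 X9.000 Y11.196
G1 X3.000 Y11.196
G1 X0.000 Y6.000
G1 X3.000 Y0.804
G1 X9.000 Y0.804
G1 X12.000 Y6.000
M2 ; end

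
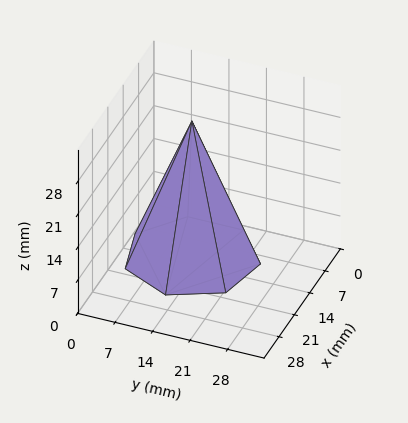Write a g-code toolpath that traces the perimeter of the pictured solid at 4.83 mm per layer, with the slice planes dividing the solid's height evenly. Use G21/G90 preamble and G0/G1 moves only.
Reading the render: the shape is a regular 7-sided pyramid, base circumscribed radius ≈ 12 mm, apex at z ≈ 29 mm (dimensions read to the nearest mm from the axis ticks). For the g-code, the solid's height is divided into equal slices at the stated Δz and each level perimeter traced with G1 moves after a G0 lift.

; perimeter-only toolpath
G21 ; units = mm
G90 ; absolute positioning
G28 ; home
; layer 1
G0 Z4.83
G0 X22.00 Y12.00
G1 X18.23 Y19.82
G1 X9.78 Y21.75
G1 X2.99 Y16.34
G1 X2.99 Y7.66
G1 X9.78 Y2.25
G1 X18.23 Y4.18
G1 X22.00 Y12.00
; layer 2
G0 Z9.67
G0 X20.00 Y12.00
G1 X16.99 Y18.25
G1 X10.22 Y19.80
G1 X4.79 Y15.47
G1 X4.79 Y8.53
G1 X10.22 Y4.20
G1 X16.99 Y5.75
G1 X20.00 Y12.00
; layer 3
G0 Z14.50
G0 X18.00 Y12.00
G1 X15.74 Y16.69
G1 X10.66 Y17.85
G1 X6.59 Y14.61
G1 X6.59 Y9.39
G1 X10.66 Y6.15
G1 X15.74 Y7.31
G1 X18.00 Y12.00
; layer 4
G0 Z19.33
G0 X16.00 Y12.00
G1 X14.49 Y15.13
G1 X11.11 Y15.90
G1 X8.40 Y13.74
G1 X8.40 Y10.26
G1 X11.11 Y8.10
G1 X14.49 Y8.87
G1 X16.00 Y12.00
; layer 5
G0 Z24.17
G0 X14.00 Y12.00
G1 X13.25 Y13.56
G1 X11.55 Y13.95
G1 X10.20 Y12.87
G1 X10.20 Y11.13
G1 X11.55 Y10.05
G1 X13.25 Y10.44
G1 X14.00 Y12.00
M2 ; end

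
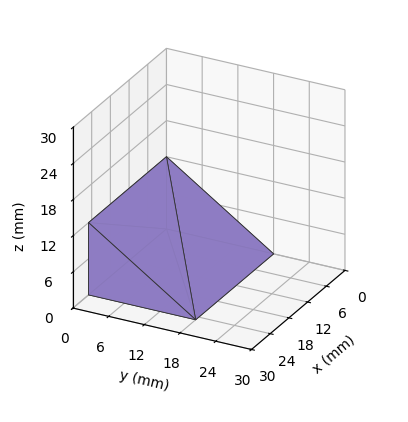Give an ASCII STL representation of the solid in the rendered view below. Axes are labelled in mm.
Reading the render: the shape is a wedge (ramp): 25 × 18 mm base, rising to 12 mm along the y=0 edge and sloping linearly to z=0 at y=18 (dimensions read to the nearest mm from the axis ticks). For the STL, each face is triangulated and given an outward normal.

solid part
  facet normal 0.0000 0.0000 -1.0000
    outer loop
      vertex 25.000 18.000 0.000
      vertex 25.000 0.000 0.000
      vertex 0.000 0.000 0.000
    endloop
  endfacet
  facet normal 0.0000 0.0000 -1.0000
    outer loop
      vertex 0.000 18.000 0.000
      vertex 25.000 18.000 0.000
      vertex 0.000 0.000 0.000
    endloop
  endfacet
  facet normal 0.0000 -1.0000 0.0000
    outer loop
      vertex 0.000 0.000 0.000
      vertex 25.000 0.000 0.000
      vertex 25.000 0.000 12.000
    endloop
  endfacet
  facet normal 0.0000 -1.0000 0.0000
    outer loop
      vertex 0.000 0.000 0.000
      vertex 25.000 0.000 12.000
      vertex 0.000 0.000 12.000
    endloop
  endfacet
  facet normal 0.0000 0.5547 0.8321
    outer loop
      vertex 0.000 0.000 12.000
      vertex 25.000 0.000 12.000
      vertex 25.000 18.000 0.000
    endloop
  endfacet
  facet normal 0.0000 0.5547 0.8321
    outer loop
      vertex 0.000 0.000 12.000
      vertex 25.000 18.000 0.000
      vertex 0.000 18.000 0.000
    endloop
  endfacet
  facet normal -1.0000 0.0000 0.0000
    outer loop
      vertex 0.000 0.000 12.000
      vertex 0.000 18.000 0.000
      vertex 0.000 0.000 0.000
    endloop
  endfacet
  facet normal 1.0000 0.0000 0.0000
    outer loop
      vertex 25.000 0.000 0.000
      vertex 25.000 18.000 0.000
      vertex 25.000 0.000 12.000
    endloop
  endfacet
endsolid part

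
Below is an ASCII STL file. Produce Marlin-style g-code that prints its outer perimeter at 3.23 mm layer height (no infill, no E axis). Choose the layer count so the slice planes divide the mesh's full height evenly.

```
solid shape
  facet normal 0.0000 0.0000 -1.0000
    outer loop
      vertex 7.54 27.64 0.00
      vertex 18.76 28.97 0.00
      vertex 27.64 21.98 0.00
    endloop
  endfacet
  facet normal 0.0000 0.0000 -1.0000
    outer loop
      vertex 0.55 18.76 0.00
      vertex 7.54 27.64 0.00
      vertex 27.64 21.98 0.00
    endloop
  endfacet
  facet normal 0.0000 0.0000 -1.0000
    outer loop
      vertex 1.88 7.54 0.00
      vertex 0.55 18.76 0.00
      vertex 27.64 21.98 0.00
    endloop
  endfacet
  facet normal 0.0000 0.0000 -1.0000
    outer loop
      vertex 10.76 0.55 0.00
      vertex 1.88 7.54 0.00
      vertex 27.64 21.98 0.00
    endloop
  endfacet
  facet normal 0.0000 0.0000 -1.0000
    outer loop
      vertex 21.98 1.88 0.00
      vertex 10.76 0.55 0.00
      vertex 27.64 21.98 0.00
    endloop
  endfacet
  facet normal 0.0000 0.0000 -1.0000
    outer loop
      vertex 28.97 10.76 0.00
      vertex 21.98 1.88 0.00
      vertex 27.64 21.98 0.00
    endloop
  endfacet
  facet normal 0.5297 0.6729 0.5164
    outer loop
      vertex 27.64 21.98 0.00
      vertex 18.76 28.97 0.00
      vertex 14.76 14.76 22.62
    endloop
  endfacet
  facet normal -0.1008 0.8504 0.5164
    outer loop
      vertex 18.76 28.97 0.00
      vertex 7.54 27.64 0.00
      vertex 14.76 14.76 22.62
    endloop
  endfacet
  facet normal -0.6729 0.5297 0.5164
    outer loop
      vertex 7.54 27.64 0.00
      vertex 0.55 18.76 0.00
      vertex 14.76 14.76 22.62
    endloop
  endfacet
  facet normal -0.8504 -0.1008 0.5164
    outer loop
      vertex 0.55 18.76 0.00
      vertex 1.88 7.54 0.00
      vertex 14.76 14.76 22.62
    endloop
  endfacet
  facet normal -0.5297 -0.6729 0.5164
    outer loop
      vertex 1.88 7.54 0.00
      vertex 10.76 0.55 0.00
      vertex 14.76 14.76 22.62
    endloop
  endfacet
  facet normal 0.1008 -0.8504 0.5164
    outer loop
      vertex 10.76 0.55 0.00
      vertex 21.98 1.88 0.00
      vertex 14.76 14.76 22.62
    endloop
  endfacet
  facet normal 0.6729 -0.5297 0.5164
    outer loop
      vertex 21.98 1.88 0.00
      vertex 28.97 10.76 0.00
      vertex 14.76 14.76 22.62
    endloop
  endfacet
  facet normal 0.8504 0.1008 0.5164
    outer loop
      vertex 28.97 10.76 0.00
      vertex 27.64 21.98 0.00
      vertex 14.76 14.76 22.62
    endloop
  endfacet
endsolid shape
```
; perimeter-only toolpath
G21 ; units = mm
G90 ; absolute positioning
G28 ; home
; layer 1
G0 Z3.23
G0 X25.80 Y20.95
G1 X18.19 Y26.94
G1 X8.57 Y25.80
G1 X2.58 Y18.19
G1 X3.72 Y8.57
G1 X11.33 Y2.58
G1 X20.95 Y3.72
G1 X26.94 Y11.33
G1 X25.80 Y20.95
; layer 2
G0 Z6.46
G0 X23.96 Y19.92
G1 X17.62 Y24.91
G1 X9.60 Y23.96
G1 X4.61 Y17.62
G1 X5.56 Y9.60
G1 X11.90 Y4.61
G1 X19.92 Y5.56
G1 X24.91 Y11.90
G1 X23.96 Y19.92
; layer 3
G0 Z9.69
G0 X22.12 Y18.89
G1 X17.05 Y22.88
G1 X10.63 Y22.12
G1 X6.64 Y17.05
G1 X7.40 Y10.63
G1 X12.47 Y6.64
G1 X18.89 Y7.40
G1 X22.88 Y12.47
G1 X22.12 Y18.89
; layer 4
G0 Z12.93
G0 X20.28 Y17.85
G1 X16.47 Y20.85
G1 X11.67 Y20.28
G1 X8.67 Y16.47
G1 X9.24 Y11.67
G1 X13.05 Y8.67
G1 X17.85 Y9.24
G1 X20.85 Y13.05
G1 X20.28 Y17.85
; layer 5
G0 Z16.16
G0 X18.44 Y16.82
G1 X15.90 Y18.82
G1 X12.70 Y18.44
G1 X10.70 Y15.90
G1 X11.08 Y12.70
G1 X13.62 Y10.70
G1 X16.82 Y11.08
G1 X18.82 Y13.62
G1 X18.44 Y16.82
; layer 6
G0 Z19.39
G0 X16.60 Y15.79
G1 X15.33 Y16.79
G1 X13.73 Y16.60
G1 X12.73 Y15.33
G1 X12.92 Y13.73
G1 X14.19 Y12.73
G1 X15.79 Y12.92
G1 X16.79 Y14.19
G1 X16.60 Y15.79
M2 ; end

The solid is a regular 8-sided pyramid, base circumscribed radius ≈ 14.8 mm, apex at z ≈ 22.6 mm. Slicing at Δz = 3.23 mm — 7 equal slices spanning the solid's height, so layer i sits at z = i·h/7 — gives 6 non-empty perimeters. Each is a 8-segment closed polygon; G0 lifts to the layer z and rapids to the start vertex, then G1 traces the edges. The cross-section shrinks linearly with z (the slice at the apex is degenerate and omitted).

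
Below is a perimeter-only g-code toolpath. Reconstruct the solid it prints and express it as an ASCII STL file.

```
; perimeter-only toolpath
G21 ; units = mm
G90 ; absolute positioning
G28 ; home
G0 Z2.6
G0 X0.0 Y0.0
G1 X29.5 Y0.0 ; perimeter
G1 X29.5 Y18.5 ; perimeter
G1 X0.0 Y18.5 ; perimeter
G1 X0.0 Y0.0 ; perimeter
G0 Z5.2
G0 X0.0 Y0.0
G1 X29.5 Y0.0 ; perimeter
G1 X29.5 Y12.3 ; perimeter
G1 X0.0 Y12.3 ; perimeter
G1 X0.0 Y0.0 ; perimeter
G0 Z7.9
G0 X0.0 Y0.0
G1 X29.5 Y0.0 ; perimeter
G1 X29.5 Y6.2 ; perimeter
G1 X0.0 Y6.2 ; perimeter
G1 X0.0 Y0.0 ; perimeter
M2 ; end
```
solid part
  facet normal 0.0000 0.0000 -1.0000
    outer loop
      vertex 29.5 24.6 0.0
      vertex 29.5 0.0 0.0
      vertex 0.0 0.0 0.0
    endloop
  endfacet
  facet normal 0.0000 0.0000 -1.0000
    outer loop
      vertex 0.0 24.6 0.0
      vertex 29.5 24.6 0.0
      vertex 0.0 0.0 0.0
    endloop
  endfacet
  facet normal 0.0000 -1.0000 0.0000
    outer loop
      vertex 0.0 0.0 0.0
      vertex 29.5 0.0 0.0
      vertex 29.5 0.0 10.5
    endloop
  endfacet
  facet normal 0.0000 -1.0000 0.0000
    outer loop
      vertex 0.0 0.0 0.0
      vertex 29.5 0.0 10.5
      vertex 0.0 0.0 10.5
    endloop
  endfacet
  facet normal 0.0000 0.3926 0.9197
    outer loop
      vertex 0.0 0.0 10.5
      vertex 29.5 0.0 10.5
      vertex 29.5 24.6 0.0
    endloop
  endfacet
  facet normal 0.0000 0.3926 0.9197
    outer loop
      vertex 0.0 0.0 10.5
      vertex 29.5 24.6 0.0
      vertex 0.0 24.6 0.0
    endloop
  endfacet
  facet normal -1.0000 0.0000 0.0000
    outer loop
      vertex 0.0 0.0 10.5
      vertex 0.0 24.6 0.0
      vertex 0.0 0.0 0.0
    endloop
  endfacet
  facet normal 1.0000 0.0000 0.0000
    outer loop
      vertex 29.5 0.0 0.0
      vertex 29.5 24.6 0.0
      vertex 29.5 0.0 10.5
    endloop
  endfacet
endsolid part

The G0 Z moves step by Δz≈2.6 mm. The G1 loops shrink linearly with z, so the solid tapers from its base footprint up to z≈10.5. Closing with a flat bottom cap and the tapered top and triangulating gives 8 facets — a wedge (ramp): 29.5 × 24.6 mm base, rising to 10.5 mm along the y=0 edge and sloping linearly to z=0 at y=24.6.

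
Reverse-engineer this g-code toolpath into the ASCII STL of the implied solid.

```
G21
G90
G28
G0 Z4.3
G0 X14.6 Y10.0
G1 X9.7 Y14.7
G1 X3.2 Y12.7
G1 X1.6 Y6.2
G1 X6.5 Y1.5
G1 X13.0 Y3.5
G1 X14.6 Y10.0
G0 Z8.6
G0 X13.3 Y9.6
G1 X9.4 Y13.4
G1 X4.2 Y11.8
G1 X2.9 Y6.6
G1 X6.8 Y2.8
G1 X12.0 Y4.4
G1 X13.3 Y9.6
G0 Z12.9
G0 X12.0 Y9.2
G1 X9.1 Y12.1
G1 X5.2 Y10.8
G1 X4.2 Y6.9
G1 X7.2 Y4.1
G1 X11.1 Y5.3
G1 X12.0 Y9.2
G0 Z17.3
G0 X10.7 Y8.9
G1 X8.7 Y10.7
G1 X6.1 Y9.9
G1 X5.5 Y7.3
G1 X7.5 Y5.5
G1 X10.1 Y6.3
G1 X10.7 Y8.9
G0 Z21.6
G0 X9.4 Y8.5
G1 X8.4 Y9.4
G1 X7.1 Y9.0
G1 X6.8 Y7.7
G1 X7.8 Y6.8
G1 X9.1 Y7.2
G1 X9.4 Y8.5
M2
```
solid part
  facet normal 0.0000 0.0000 -1.0000
    outer loop
      vertex 2.2 13.6 0.0
      vertex 10.0 16.0 0.0
      vertex 15.9 10.4 0.0
    endloop
  endfacet
  facet normal 0.0000 0.0000 -1.0000
    outer loop
      vertex 0.3 5.8 0.0
      vertex 2.2 13.6 0.0
      vertex 15.9 10.4 0.0
    endloop
  endfacet
  facet normal 0.0000 0.0000 -1.0000
    outer loop
      vertex 6.2 0.2 0.0
      vertex 0.3 5.8 0.0
      vertex 15.9 10.4 0.0
    endloop
  endfacet
  facet normal 0.0000 0.0000 -1.0000
    outer loop
      vertex 14.0 2.6 0.0
      vertex 6.2 0.2 0.0
      vertex 15.9 10.4 0.0
    endloop
  endfacet
  facet normal 0.6643 0.6999 0.2622
    outer loop
      vertex 15.9 10.4 0.0
      vertex 10.0 16.0 0.0
      vertex 8.1 8.1 25.9
    endloop
  endfacet
  facet normal -0.2839 0.9227 0.2606
    outer loop
      vertex 10.0 16.0 0.0
      vertex 2.2 13.6 0.0
      vertex 8.1 8.1 25.9
    endloop
  endfacet
  facet normal -0.9376 0.2284 0.2621
    outer loop
      vertex 2.2 13.6 0.0
      vertex 0.3 5.8 0.0
      vertex 8.1 8.1 25.9
    endloop
  endfacet
  facet normal -0.6643 -0.6999 0.2622
    outer loop
      vertex 0.3 5.8 0.0
      vertex 6.2 0.2 0.0
      vertex 8.1 8.1 25.9
    endloop
  endfacet
  facet normal 0.2839 -0.9227 0.2606
    outer loop
      vertex 6.2 0.2 0.0
      vertex 14.0 2.6 0.0
      vertex 8.1 8.1 25.9
    endloop
  endfacet
  facet normal 0.9376 -0.2284 0.2621
    outer loop
      vertex 14.0 2.6 0.0
      vertex 15.9 10.4 0.0
      vertex 8.1 8.1 25.9
    endloop
  endfacet
endsolid part

The G0 Z moves step by Δz≈4.3 mm. The G1 loops shrink linearly with z, so the solid tapers from its base footprint up to z≈25.9. Closing with a flat bottom cap and the tapered top and triangulating gives 10 facets — a regular 6-sided pyramid, base circumscribed radius ≈ 8.1 mm, apex at z ≈ 25.9 mm.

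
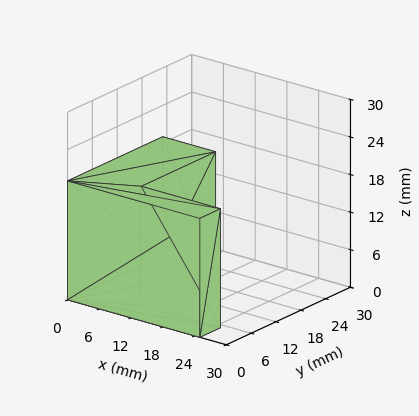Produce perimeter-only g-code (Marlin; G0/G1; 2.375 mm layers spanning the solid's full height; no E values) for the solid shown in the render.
Reading the render: the shape is an L-shaped prism: outer 25 × 23 mm, arm thicknesses ≈ 5 mm (horizontal) and 10 mm (vertical), extruded 19 mm in z (dimensions read to the nearest mm from the axis ticks). For the g-code, the solid's height is divided into equal slices at the stated Δz and each level perimeter traced with G1 moves after a G0 lift.

; perimeter-only toolpath
G21 ; units = mm
G90 ; absolute positioning
G28 ; home
; layer 1
G0 Z2.375
G0 X0.000 Y0.000
G1 X25.000 Y0.000
G1 X25.000 Y5.000
G1 X10.000 Y5.000
G1 X10.000 Y23.000
G1 X0.000 Y23.000
G1 X0.000 Y0.000
; layer 2
G0 Z4.750
G0 X0.000 Y0.000
G1 X25.000 Y0.000
G1 X25.000 Y5.000
G1 X10.000 Y5.000
G1 X10.000 Y23.000
G1 X0.000 Y23.000
G1 X0.000 Y0.000
; layer 3
G0 Z7.125
G0 X0.000 Y0.000
G1 X25.000 Y0.000
G1 X25.000 Y5.000
G1 X10.000 Y5.000
G1 X10.000 Y23.000
G1 X0.000 Y23.000
G1 X0.000 Y0.000
; layer 4
G0 Z9.500
G0 X0.000 Y0.000
G1 X25.000 Y0.000
G1 X25.000 Y5.000
G1 X10.000 Y5.000
G1 X10.000 Y23.000
G1 X0.000 Y23.000
G1 X0.000 Y0.000
; layer 5
G0 Z11.875
G0 X0.000 Y0.000
G1 X25.000 Y0.000
G1 X25.000 Y5.000
G1 X10.000 Y5.000
G1 X10.000 Y23.000
G1 X0.000 Y23.000
G1 X0.000 Y0.000
; layer 6
G0 Z14.250
G0 X0.000 Y0.000
G1 X25.000 Y0.000
G1 X25.000 Y5.000
G1 X10.000 Y5.000
G1 X10.000 Y23.000
G1 X0.000 Y23.000
G1 X0.000 Y0.000
; layer 7
G0 Z16.625
G0 X0.000 Y0.000
G1 X25.000 Y0.000
G1 X25.000 Y5.000
G1 X10.000 Y5.000
G1 X10.000 Y23.000
G1 X0.000 Y23.000
G1 X0.000 Y0.000
; layer 8
G0 Z19.000
G0 X0.000 Y0.000
G1 X25.000 Y0.000
G1 X25.000 Y5.000
G1 X10.000 Y5.000
G1 X10.000 Y23.000
G1 X0.000 Y23.000
G1 X0.000 Y0.000
M2 ; end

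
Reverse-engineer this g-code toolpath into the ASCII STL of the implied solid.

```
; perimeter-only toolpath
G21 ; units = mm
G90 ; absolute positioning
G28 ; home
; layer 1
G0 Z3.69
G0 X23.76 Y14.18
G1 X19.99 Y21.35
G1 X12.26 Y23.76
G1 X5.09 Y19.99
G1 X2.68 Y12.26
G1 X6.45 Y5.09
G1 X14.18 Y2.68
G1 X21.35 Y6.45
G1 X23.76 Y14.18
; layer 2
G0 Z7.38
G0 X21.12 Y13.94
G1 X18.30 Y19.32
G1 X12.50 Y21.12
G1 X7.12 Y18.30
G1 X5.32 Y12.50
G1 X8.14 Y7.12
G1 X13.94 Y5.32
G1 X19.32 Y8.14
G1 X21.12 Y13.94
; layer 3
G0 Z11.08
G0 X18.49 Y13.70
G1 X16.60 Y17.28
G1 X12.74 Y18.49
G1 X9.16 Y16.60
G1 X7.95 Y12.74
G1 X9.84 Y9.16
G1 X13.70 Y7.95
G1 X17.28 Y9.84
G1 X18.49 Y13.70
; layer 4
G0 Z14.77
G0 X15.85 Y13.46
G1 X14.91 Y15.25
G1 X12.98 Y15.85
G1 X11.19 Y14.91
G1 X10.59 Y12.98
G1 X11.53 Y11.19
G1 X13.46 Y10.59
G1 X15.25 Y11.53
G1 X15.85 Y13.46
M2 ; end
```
solid part
  facet normal 0.0000 0.0000 -1.0000
    outer loop
      vertex 12.02 26.39 0.00
      vertex 21.68 23.38 0.00
      vertex 26.39 14.42 0.00
    endloop
  endfacet
  facet normal 0.0000 0.0000 -1.0000
    outer loop
      vertex 3.06 21.68 0.00
      vertex 12.02 26.39 0.00
      vertex 26.39 14.42 0.00
    endloop
  endfacet
  facet normal 0.0000 0.0000 -1.0000
    outer loop
      vertex 0.05 12.02 0.00
      vertex 3.06 21.68 0.00
      vertex 26.39 14.42 0.00
    endloop
  endfacet
  facet normal 0.0000 0.0000 -1.0000
    outer loop
      vertex 4.76 3.06 0.00
      vertex 0.05 12.02 0.00
      vertex 26.39 14.42 0.00
    endloop
  endfacet
  facet normal 0.0000 0.0000 -1.0000
    outer loop
      vertex 14.42 0.05 0.00
      vertex 4.76 3.06 0.00
      vertex 26.39 14.42 0.00
    endloop
  endfacet
  facet normal 0.0000 0.0000 -1.0000
    outer loop
      vertex 23.38 4.76 0.00
      vertex 14.42 0.05 0.00
      vertex 26.39 14.42 0.00
    endloop
  endfacet
  facet normal 0.7382 0.3880 0.5519
    outer loop
      vertex 26.39 14.42 0.00
      vertex 21.68 23.38 0.00
      vertex 13.22 13.22 18.46
    endloop
  endfacet
  facet normal 0.2481 0.7962 0.5519
    outer loop
      vertex 21.68 23.38 0.00
      vertex 12.02 26.39 0.00
      vertex 13.22 13.22 18.46
    endloop
  endfacet
  facet normal -0.3880 0.7382 0.5519
    outer loop
      vertex 12.02 26.39 0.00
      vertex 3.06 21.68 0.00
      vertex 13.22 13.22 18.46
    endloop
  endfacet
  facet normal -0.7962 0.2481 0.5519
    outer loop
      vertex 3.06 21.68 0.00
      vertex 0.05 12.02 0.00
      vertex 13.22 13.22 18.46
    endloop
  endfacet
  facet normal -0.7382 -0.3880 0.5519
    outer loop
      vertex 0.05 12.02 0.00
      vertex 4.76 3.06 0.00
      vertex 13.22 13.22 18.46
    endloop
  endfacet
  facet normal -0.2481 -0.7962 0.5519
    outer loop
      vertex 4.76 3.06 0.00
      vertex 14.42 0.05 0.00
      vertex 13.22 13.22 18.46
    endloop
  endfacet
  facet normal 0.3880 -0.7382 0.5519
    outer loop
      vertex 14.42 0.05 0.00
      vertex 23.38 4.76 0.00
      vertex 13.22 13.22 18.46
    endloop
  endfacet
  facet normal 0.7962 -0.2481 0.5519
    outer loop
      vertex 23.38 4.76 0.00
      vertex 26.39 14.42 0.00
      vertex 13.22 13.22 18.46
    endloop
  endfacet
endsolid part

The G0 Z moves step by Δz≈3.69 mm. The G1 loops shrink linearly with z, so the solid tapers from its base footprint up to z≈18.5. Closing with a flat bottom cap and the tapered top and triangulating gives 14 facets — a regular 8-sided pyramid, base circumscribed radius ≈ 13.2 mm, apex at z ≈ 18.5 mm.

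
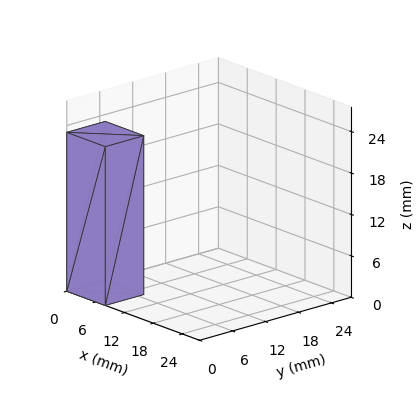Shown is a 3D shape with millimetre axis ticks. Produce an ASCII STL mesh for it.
Reading the render: the shape is a rectangular box, roughly 8 × 7 mm footprint and 23 mm tall (dimensions read to the nearest mm from the axis ticks). For the STL, each face is triangulated and given an outward normal.

solid part
  facet normal 0.0000 0.0000 -1.0000
    outer loop
      vertex 8.000 7.000 0.000
      vertex 8.000 0.000 0.000
      vertex 0.000 0.000 0.000
    endloop
  endfacet
  facet normal 0.0000 0.0000 -1.0000
    outer loop
      vertex 0.000 7.000 0.000
      vertex 8.000 7.000 0.000
      vertex 0.000 0.000 0.000
    endloop
  endfacet
  facet normal 0.0000 0.0000 1.0000
    outer loop
      vertex 0.000 0.000 23.000
      vertex 8.000 0.000 23.000
      vertex 8.000 7.000 23.000
    endloop
  endfacet
  facet normal 0.0000 0.0000 1.0000
    outer loop
      vertex 0.000 0.000 23.000
      vertex 8.000 7.000 23.000
      vertex 0.000 7.000 23.000
    endloop
  endfacet
  facet normal 0.0000 -1.0000 0.0000
    outer loop
      vertex 0.000 0.000 0.000
      vertex 8.000 0.000 0.000
      vertex 8.000 0.000 23.000
    endloop
  endfacet
  facet normal 0.0000 -1.0000 0.0000
    outer loop
      vertex 0.000 0.000 0.000
      vertex 8.000 0.000 23.000
      vertex 0.000 0.000 23.000
    endloop
  endfacet
  facet normal 0.0000 1.0000 0.0000
    outer loop
      vertex 8.000 7.000 23.000
      vertex 8.000 7.000 0.000
      vertex 0.000 7.000 0.000
    endloop
  endfacet
  facet normal 0.0000 1.0000 0.0000
    outer loop
      vertex 0.000 7.000 23.000
      vertex 8.000 7.000 23.000
      vertex 0.000 7.000 0.000
    endloop
  endfacet
  facet normal -1.0000 0.0000 0.0000
    outer loop
      vertex 0.000 7.000 23.000
      vertex 0.000 7.000 0.000
      vertex 0.000 0.000 0.000
    endloop
  endfacet
  facet normal -1.0000 0.0000 0.0000
    outer loop
      vertex 0.000 0.000 23.000
      vertex 0.000 7.000 23.000
      vertex 0.000 0.000 0.000
    endloop
  endfacet
  facet normal 1.0000 0.0000 0.0000
    outer loop
      vertex 8.000 0.000 0.000
      vertex 8.000 7.000 0.000
      vertex 8.000 7.000 23.000
    endloop
  endfacet
  facet normal 1.0000 0.0000 0.0000
    outer loop
      vertex 8.000 0.000 0.000
      vertex 8.000 7.000 23.000
      vertex 8.000 0.000 23.000
    endloop
  endfacet
endsolid part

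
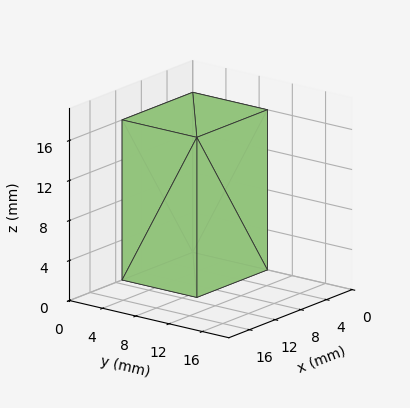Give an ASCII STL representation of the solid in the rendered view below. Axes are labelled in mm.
Reading the render: the shape is a rectangular box, roughly 11 × 9 mm footprint and 16 mm tall (dimensions read to the nearest mm from the axis ticks). For the STL, each face is triangulated and given an outward normal.

solid part
  facet normal 0.0000 0.0000 -1.0000
    outer loop
      vertex 11.000 9.000 0.000
      vertex 11.000 0.000 0.000
      vertex 0.000 0.000 0.000
    endloop
  endfacet
  facet normal 0.0000 0.0000 -1.0000
    outer loop
      vertex 0.000 9.000 0.000
      vertex 11.000 9.000 0.000
      vertex 0.000 0.000 0.000
    endloop
  endfacet
  facet normal 0.0000 0.0000 1.0000
    outer loop
      vertex 0.000 0.000 16.000
      vertex 11.000 0.000 16.000
      vertex 11.000 9.000 16.000
    endloop
  endfacet
  facet normal 0.0000 0.0000 1.0000
    outer loop
      vertex 0.000 0.000 16.000
      vertex 11.000 9.000 16.000
      vertex 0.000 9.000 16.000
    endloop
  endfacet
  facet normal 0.0000 -1.0000 0.0000
    outer loop
      vertex 0.000 0.000 0.000
      vertex 11.000 0.000 0.000
      vertex 11.000 0.000 16.000
    endloop
  endfacet
  facet normal 0.0000 -1.0000 0.0000
    outer loop
      vertex 0.000 0.000 0.000
      vertex 11.000 0.000 16.000
      vertex 0.000 0.000 16.000
    endloop
  endfacet
  facet normal 0.0000 1.0000 0.0000
    outer loop
      vertex 11.000 9.000 16.000
      vertex 11.000 9.000 0.000
      vertex 0.000 9.000 0.000
    endloop
  endfacet
  facet normal 0.0000 1.0000 0.0000
    outer loop
      vertex 0.000 9.000 16.000
      vertex 11.000 9.000 16.000
      vertex 0.000 9.000 0.000
    endloop
  endfacet
  facet normal -1.0000 0.0000 0.0000
    outer loop
      vertex 0.000 9.000 16.000
      vertex 0.000 9.000 0.000
      vertex 0.000 0.000 0.000
    endloop
  endfacet
  facet normal -1.0000 0.0000 0.0000
    outer loop
      vertex 0.000 0.000 16.000
      vertex 0.000 9.000 16.000
      vertex 0.000 0.000 0.000
    endloop
  endfacet
  facet normal 1.0000 0.0000 0.0000
    outer loop
      vertex 11.000 0.000 0.000
      vertex 11.000 9.000 0.000
      vertex 11.000 9.000 16.000
    endloop
  endfacet
  facet normal 1.0000 0.0000 0.0000
    outer loop
      vertex 11.000 0.000 0.000
      vertex 11.000 9.000 16.000
      vertex 11.000 0.000 16.000
    endloop
  endfacet
endsolid part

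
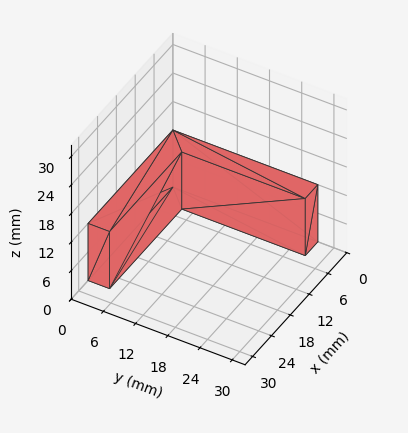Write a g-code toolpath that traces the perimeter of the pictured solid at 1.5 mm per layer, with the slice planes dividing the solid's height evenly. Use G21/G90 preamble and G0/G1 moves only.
Reading the render: the shape is an L-shaped prism: outer 27 × 27 mm, arm thicknesses ≈ 4 mm (horizontal) and 4 mm (vertical), extruded 12 mm in z (dimensions read to the nearest mm from the axis ticks). For the g-code, the solid's height is divided into equal slices at the stated Δz and each level perimeter traced with G1 moves after a G0 lift.

; perimeter-only toolpath
G21 ; units = mm
G90 ; absolute positioning
G28 ; home
; layer 1
G0 Z1.5
G0 X0.0 Y0.0
G1 X27.0 Y0.0
G1 X27.0 Y4.0
G1 X4.0 Y4.0
G1 X4.0 Y27.0
G1 X0.0 Y27.0
G1 X0.0 Y0.0
; layer 2
G0 Z3.0
G0 X0.0 Y0.0
G1 X27.0 Y0.0
G1 X27.0 Y4.0
G1 X4.0 Y4.0
G1 X4.0 Y27.0
G1 X0.0 Y27.0
G1 X0.0 Y0.0
; layer 3
G0 Z4.5
G0 X0.0 Y0.0
G1 X27.0 Y0.0
G1 X27.0 Y4.0
G1 X4.0 Y4.0
G1 X4.0 Y27.0
G1 X0.0 Y27.0
G1 X0.0 Y0.0
; layer 4
G0 Z6.0
G0 X0.0 Y0.0
G1 X27.0 Y0.0
G1 X27.0 Y4.0
G1 X4.0 Y4.0
G1 X4.0 Y27.0
G1 X0.0 Y27.0
G1 X0.0 Y0.0
; layer 5
G0 Z7.5
G0 X0.0 Y0.0
G1 X27.0 Y0.0
G1 X27.0 Y4.0
G1 X4.0 Y4.0
G1 X4.0 Y27.0
G1 X0.0 Y27.0
G1 X0.0 Y0.0
; layer 6
G0 Z9.0
G0 X0.0 Y0.0
G1 X27.0 Y0.0
G1 X27.0 Y4.0
G1 X4.0 Y4.0
G1 X4.0 Y27.0
G1 X0.0 Y27.0
G1 X0.0 Y0.0
; layer 7
G0 Z10.5
G0 X0.0 Y0.0
G1 X27.0 Y0.0
G1 X27.0 Y4.0
G1 X4.0 Y4.0
G1 X4.0 Y27.0
G1 X0.0 Y27.0
G1 X0.0 Y0.0
; layer 8
G0 Z12.0
G0 X0.0 Y0.0
G1 X27.0 Y0.0
G1 X27.0 Y4.0
G1 X4.0 Y4.0
G1 X4.0 Y27.0
G1 X0.0 Y27.0
G1 X0.0 Y0.0
M2 ; end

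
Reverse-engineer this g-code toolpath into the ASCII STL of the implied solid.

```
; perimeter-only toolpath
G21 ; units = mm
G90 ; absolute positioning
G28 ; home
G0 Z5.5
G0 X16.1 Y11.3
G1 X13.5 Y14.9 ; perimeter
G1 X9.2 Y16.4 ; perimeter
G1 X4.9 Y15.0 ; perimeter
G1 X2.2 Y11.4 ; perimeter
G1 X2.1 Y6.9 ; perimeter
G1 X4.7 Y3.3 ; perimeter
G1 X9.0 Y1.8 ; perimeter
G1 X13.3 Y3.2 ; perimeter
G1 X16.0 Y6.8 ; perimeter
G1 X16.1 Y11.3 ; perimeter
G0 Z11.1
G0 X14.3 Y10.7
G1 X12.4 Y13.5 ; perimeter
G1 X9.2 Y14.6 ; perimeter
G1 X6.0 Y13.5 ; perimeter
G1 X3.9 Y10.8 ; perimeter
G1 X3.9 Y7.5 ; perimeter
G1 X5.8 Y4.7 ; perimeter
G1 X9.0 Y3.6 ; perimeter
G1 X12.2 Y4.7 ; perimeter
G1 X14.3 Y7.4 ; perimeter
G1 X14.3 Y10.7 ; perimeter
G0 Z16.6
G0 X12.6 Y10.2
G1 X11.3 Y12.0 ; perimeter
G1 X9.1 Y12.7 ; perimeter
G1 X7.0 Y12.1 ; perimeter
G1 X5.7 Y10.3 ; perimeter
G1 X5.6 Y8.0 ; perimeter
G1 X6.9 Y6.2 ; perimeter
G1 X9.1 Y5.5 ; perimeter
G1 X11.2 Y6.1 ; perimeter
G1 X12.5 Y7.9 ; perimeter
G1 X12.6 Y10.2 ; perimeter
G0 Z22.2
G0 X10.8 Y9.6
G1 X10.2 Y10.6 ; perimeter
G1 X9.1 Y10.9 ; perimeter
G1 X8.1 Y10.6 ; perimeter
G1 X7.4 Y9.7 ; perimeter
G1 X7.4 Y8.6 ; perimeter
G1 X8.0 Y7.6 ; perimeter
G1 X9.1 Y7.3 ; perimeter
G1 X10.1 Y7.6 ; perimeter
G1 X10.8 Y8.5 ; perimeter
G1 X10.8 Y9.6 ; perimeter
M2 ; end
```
solid part
  facet normal 0.0000 0.0000 -1.0000
    outer loop
      vertex 9.2 18.2 0.0
      vertex 14.6 16.4 0.0
      vertex 17.8 11.8 0.0
    endloop
  endfacet
  facet normal 0.0000 0.0000 -1.0000
    outer loop
      vertex 3.9 16.5 0.0
      vertex 9.2 18.2 0.0
      vertex 17.8 11.8 0.0
    endloop
  endfacet
  facet normal 0.0000 0.0000 -1.0000
    outer loop
      vertex 0.5 12.0 0.0
      vertex 3.9 16.5 0.0
      vertex 17.8 11.8 0.0
    endloop
  endfacet
  facet normal 0.0000 0.0000 -1.0000
    outer loop
      vertex 0.4 6.4 0.0
      vertex 0.5 12.0 0.0
      vertex 17.8 11.8 0.0
    endloop
  endfacet
  facet normal 0.0000 0.0000 -1.0000
    outer loop
      vertex 3.6 1.8 0.0
      vertex 0.4 6.4 0.0
      vertex 17.8 11.8 0.0
    endloop
  endfacet
  facet normal 0.0000 0.0000 -1.0000
    outer loop
      vertex 9.0 0.0 0.0
      vertex 3.6 1.8 0.0
      vertex 17.8 11.8 0.0
    endloop
  endfacet
  facet normal 0.0000 0.0000 -1.0000
    outer loop
      vertex 14.3 1.7 0.0
      vertex 9.0 0.0 0.0
      vertex 17.8 11.8 0.0
    endloop
  endfacet
  facet normal 0.0000 0.0000 -1.0000
    outer loop
      vertex 17.7 6.2 0.0
      vertex 14.3 1.7 0.0
      vertex 17.8 11.8 0.0
    endloop
  endfacet
  facet normal 0.7833 0.5449 0.2991
    outer loop
      vertex 17.8 11.8 0.0
      vertex 14.6 16.4 0.0
      vertex 9.1 9.1 27.7
    endloop
  endfacet
  facet normal 0.3018 0.9054 0.2985
    outer loop
      vertex 14.6 16.4 0.0
      vertex 9.2 18.2 0.0
      vertex 9.1 9.1 27.7
    endloop
  endfacet
  facet normal -0.2916 0.9091 0.2976
    outer loop
      vertex 9.2 18.2 0.0
      vertex 3.9 16.5 0.0
      vertex 9.1 9.1 27.7
    endloop
  endfacet
  facet normal -0.7619 0.5757 0.2968
    outer loop
      vertex 3.9 16.5 0.0
      vertex 0.5 12.0 0.0
      vertex 9.1 9.1 27.7
    endloop
  endfacet
  facet normal -0.9544 0.0170 0.2981
    outer loop
      vertex 0.5 12.0 0.0
      vertex 0.4 6.4 0.0
      vertex 9.1 9.1 27.7
    endloop
  endfacet
  facet normal -0.7833 -0.5449 0.2991
    outer loop
      vertex 0.4 6.4 0.0
      vertex 3.6 1.8 0.0
      vertex 9.1 9.1 27.7
    endloop
  endfacet
  facet normal -0.3018 -0.9054 0.2985
    outer loop
      vertex 3.6 1.8 0.0
      vertex 9.0 0.0 0.0
      vertex 9.1 9.1 27.7
    endloop
  endfacet
  facet normal 0.2916 -0.9091 0.2976
    outer loop
      vertex 9.0 0.0 0.0
      vertex 14.3 1.7 0.0
      vertex 9.1 9.1 27.7
    endloop
  endfacet
  facet normal 0.7619 -0.5757 0.2968
    outer loop
      vertex 14.3 1.7 0.0
      vertex 17.7 6.2 0.0
      vertex 9.1 9.1 27.7
    endloop
  endfacet
  facet normal 0.9544 -0.0170 0.2981
    outer loop
      vertex 17.7 6.2 0.0
      vertex 17.8 11.8 0.0
      vertex 9.1 9.1 27.7
    endloop
  endfacet
endsolid part

The G0 Z moves step by Δz≈5.5 mm. The G1 loops shrink linearly with z, so the solid tapers from its base footprint up to z≈27.7. Closing with a flat bottom cap and the tapered top and triangulating gives 18 facets — a regular 10-sided pyramid, base circumscribed radius ≈ 9.1 mm, apex at z ≈ 27.7 mm.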